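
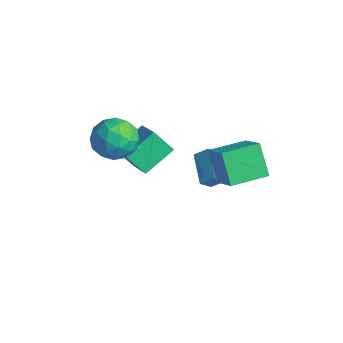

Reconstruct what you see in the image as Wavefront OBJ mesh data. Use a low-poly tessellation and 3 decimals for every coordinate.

v -2.095 2.861 -4.398
v -2.079 2.228 -3.845
v -3.633 3.453 -3.675
v -3.617 2.821 -3.122
v -1.623 3.379 -3.818
v -1.607 2.747 -3.265
v -3.161 3.972 -3.095
v -3.145 3.339 -2.542
v -1.994 -1.784 0.217
v -2.151 -0.198 1.097
v -3.82 -1.359 -0.876
v -3.977 0.227 0.004
v -1.263 -1.167 -0.764
v -1.42 0.419 0.116
v -3.089 -0.742 -1.857
v -3.246 0.844 -0.977
v -1.28 -1.455 1.871
v -0.672 -2.223 2.526
v -2.648 -2.757 1.614
v -2.04 -3.525 2.269
v -2.528 -2.579 2.772
v -1.683 -1.774 2.931
v -1.637 -3.206 1.209
v -0.792 -2.401 1.368
v -0.893 -3.305 2.116
v -1.443 -2.917 3.082
v -1.877 -2.063 1.058
v -2.427 -1.675 2.024
v -0.856 -1.725 2.221
v -2.464 -3.255 1.919
v -2.751 -2.699 2.215
v -2.393 -3.15 2.599
v -1.45 -1.461 2.459
v -1.093 -1.912 2.844
v -2.184 -2.122 2.989
v -2.227 -3.068 1.296
v -1.87 -3.519 1.681
v -0.927 -1.83 1.541
v -0.569 -2.281 1.925
v -1.136 -2.858 1.151
v -0.629 -2.812 2.365
v -1.432 -3.577 2.214
v -1.196 -3.39 1.591
v -0.699 -2.917 1.684
v -0.952 -2.584 2.933
v -1.756 -3.349 2.782
v -2.043 -2.793 3.078
v -1.546 -2.32 3.171
v -1.082 -3.22 2.692
v -1.564 -1.631 1.358
v -2.368 -2.396 1.207
v -1.774 -2.66 0.969
v -1.277 -2.187 1.062
v -1.888 -1.403 1.926
v -2.691 -2.168 1.775
v -2.621 -2.063 2.456
v -2.124 -1.59 2.549
v -2.238 -1.76 1.448
v -0.345 1.554 0.378
v 1.013 1.409 1.304
v -0.136 3.432 0.366
v 1.222 3.287 1.292
v 0.658 1.433 -1.112
v 2.016 1.288 -0.186
v 0.867 3.311 -1.124
v 2.225 3.166 -0.198
f 2 4 1
f 5 2 1
f 1 4 3
f 3 5 1
f 2 8 4
f 6 2 5
f 6 8 2
f 4 8 3
f 7 5 3
f 3 8 7
f 7 6 5
f 8 6 7
f 10 12 9
f 13 10 9
f 9 12 11
f 11 13 9
f 10 16 12
f 14 10 13
f 14 16 10
f 12 16 11
f 15 13 11
f 11 16 15
f 15 14 13
f 16 14 15
f 17 54 33
f 54 28 57
f 33 57 22
f 54 57 33
f 17 33 29
f 33 22 34
f 29 34 18
f 33 34 29
f 17 29 38
f 29 18 39
f 38 39 24
f 29 39 38
f 17 38 50
f 38 24 53
f 50 53 27
f 38 53 50
f 17 50 54
f 50 27 58
f 54 58 28
f 50 58 54
f 18 34 45
f 34 22 48
f 45 48 26
f 34 48 45
f 22 57 35
f 57 28 56
f 35 56 21
f 57 56 35
f 28 58 55
f 58 27 51
f 55 51 19
f 58 51 55
f 27 53 52
f 53 24 40
f 52 40 23
f 53 40 52
f 24 39 44
f 39 18 41
f 44 41 25
f 39 41 44
f 20 46 32
f 46 26 47
f 32 47 21
f 46 47 32
f 20 32 30
f 32 21 31
f 30 31 19
f 32 31 30
f 20 30 37
f 30 19 36
f 37 36 23
f 30 36 37
f 20 37 42
f 37 23 43
f 42 43 25
f 37 43 42
f 20 42 46
f 42 25 49
f 46 49 26
f 42 49 46
f 21 47 35
f 47 26 48
f 35 48 22
f 47 48 35
f 19 31 55
f 31 21 56
f 55 56 28
f 31 56 55
f 23 36 52
f 36 19 51
f 52 51 27
f 36 51 52
f 25 43 44
f 43 23 40
f 44 40 24
f 43 40 44
f 26 49 45
f 49 25 41
f 45 41 18
f 49 41 45
f 60 62 59
f 63 60 59
f 59 62 61
f 61 63 59
f 60 66 62
f 64 60 63
f 64 66 60
f 62 66 61
f 65 63 61
f 61 66 65
f 65 64 63
f 66 64 65



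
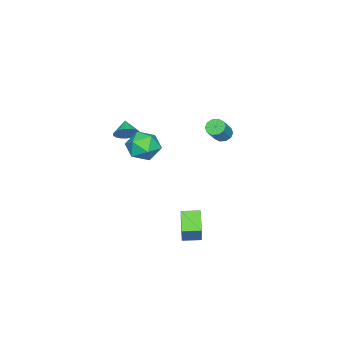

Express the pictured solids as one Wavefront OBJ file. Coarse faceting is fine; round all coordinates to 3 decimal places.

v 3.562 2.404 -4.537
v 2.52 1.816 -3.754
v 3.056 3.335 -4.511
v 2.014 2.747 -3.729
v 4.386 2.813 -3.131
v 3.344 2.225 -2.349
v 3.88 3.744 -3.106
v 2.838 3.156 -2.323
v 0.743 -0.258 0.469
v 1.311 -0.723 -0.341
v 0.729 -1.797 1.341
v 1.297 -2.262 0.531
v 1.772 -1.514 1.172
v 1.78 -0.563 0.633
v 0.26 -1.957 0.367
v 0.268 -1.006 -0.172
v 1.013 -1.773 -0.405
v 1.947 -1.499 0.093
v 0.093 -1.021 0.907
v 1.027 -0.747 1.405
v -4.477 0.956 -0.913
v -4.106 0.613 -1.255
v -3.153 0.581 -0.189
v -3.523 0.924 0.153
v -4.022 0.974 -1.319
v -3.069 0.943 -0.254
v -4.112 1.329 -1.228
v -3.158 1.298 -0.163
v -4.341 1.541 -1.017
v -3.387 1.51 0.048
v -4.622 1.53 -0.766
v -3.668 1.498 0.3
v -4.847 1.299 -0.571
v -3.894 1.267 0.495
v -4.931 0.937 -0.506
v -3.978 0.906 0.559
v -4.842 0.582 -0.597
v -3.888 0.551 0.468
v -4.613 0.37 -0.808
v -3.659 0.339 0.257
v -4.332 0.382 -1.06
v -3.378 0.35 0.006
v -0.025 -2.876 0.447
v 0.198 -2.494 1.065
v -0.735 -3.344 0.993
v -0.021 -2.302 0.944
v -0.241 -2.208 0.738
v -0.424 -2.231 0.481
v -0.538 -2.365 0.218
v -0.563 -2.587 -0.005
v -0.495 -2.86 -0.15
v -0.346 -3.135 -0.191
v -0.141 -3.366 -0.123
v 0.084 -3.512 0.045
v 0.29 -3.548 0.282
v 0.441 -3.468 0.547
v 0.512 -3.286 0.795
v 0.49 -3.033 0.983
v 0.379 -2.753 1.079
f 2 4 1
f 5 2 1
f 1 4 3
f 3 5 1
f 2 8 4
f 6 2 5
f 6 8 2
f 4 8 3
f 7 5 3
f 3 8 7
f 7 6 5
f 8 6 7
f 9 20 14
f 9 14 10
f 9 10 16
f 9 16 19
f 9 19 20
f 10 14 18
f 14 20 13
f 20 19 11
f 19 16 15
f 16 10 17
f 12 18 13
f 12 13 11
f 12 11 15
f 12 15 17
f 12 17 18
f 13 18 14
f 11 13 20
f 15 11 19
f 17 15 16
f 18 17 10
f 22 21 25
f 22 25 23
f 23 25 26
f 23 26 24
f 25 21 27
f 25 27 26
f 26 27 28
f 26 28 24
f 27 21 29
f 27 29 28
f 28 29 30
f 28 30 24
f 29 21 31
f 29 31 30
f 30 31 32
f 30 32 24
f 31 21 33
f 31 33 32
f 32 33 34
f 32 34 24
f 33 21 35
f 33 35 34
f 34 35 36
f 34 36 24
f 35 21 37
f 35 37 36
f 36 37 38
f 36 38 24
f 37 21 39
f 37 39 38
f 38 39 40
f 38 40 24
f 39 21 41
f 39 41 40
f 40 41 42
f 40 42 24
f 41 21 22
f 41 22 42
f 42 22 23
f 42 23 24
f 44 43 46
f 44 46 45
f 46 43 47
f 46 47 45
f 47 43 48
f 47 48 45
f 48 43 49
f 48 49 45
f 49 43 50
f 49 50 45
f 50 43 51
f 50 51 45
f 51 43 52
f 51 52 45
f 52 43 53
f 52 53 45
f 53 43 54
f 53 54 45
f 54 43 55
f 54 55 45
f 55 43 56
f 55 56 45
f 56 43 57
f 56 57 45
f 57 43 58
f 57 58 45
f 58 43 59
f 58 59 45
f 59 43 44
f 59 44 45



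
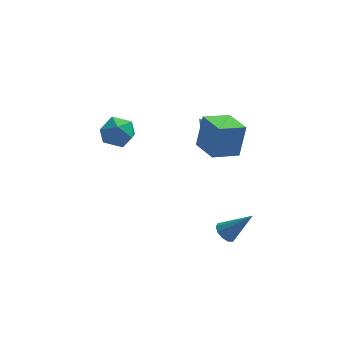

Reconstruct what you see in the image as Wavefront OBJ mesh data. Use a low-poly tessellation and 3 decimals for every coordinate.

v 2.35 -1.598 2.648
v 2.716 -1.175 4.662
v 1.494 0.009 2.466
v 1.86 0.432 4.479
v 3.84 -0.852 2.221
v 4.206 -0.429 4.234
v 2.984 0.755 2.038
v 3.35 1.178 4.052
v 3.147 -1.17 -4.178
v 3.566 -1.603 -4.607
v 4.633 -1.29 -2.602
v 3.685 -1.169 -4.686
v 3.598 -0.735 -4.571
v 3.338 -0.467 -4.306
v 3.006 -0.468 -3.992
v 2.727 -0.737 -3.749
v 2.608 -1.172 -3.67
v 2.695 -1.606 -3.785
v 2.955 -1.874 -4.05
v 3.287 -1.873 -4.364
v 2.463 2.598 1.501
v 3.089 2.726 2.031
v 1.717 3.202 2.239
v 3.113 2.987 1.841
v 3.038 3.189 1.6
v 2.875 3.302 1.343
v 2.649 3.307 1.111
v 2.396 3.204 0.938
v 2.152 3.009 0.851
v 1.956 2.752 0.863
v 1.837 2.471 0.972
v 1.813 2.21 1.162
v 1.889 2.007 1.403
v 2.051 1.895 1.66
v 2.277 1.89 1.892
v 2.531 1.993 2.065
v 2.774 2.188 2.152
v 2.97 2.445 2.14
v -2.601 2.879 2.268
v -1.906 2.138 1.717
v -3.834 1.502 2.563
v -3.139 0.761 2.012
v -2.828 1.189 3.04
v -2.066 2.04 2.858
v -3.674 1.6 1.422
v -2.912 2.451 1.24
v -2.568 1.347 1.194
v -2.046 1.093 2.194
v -3.694 2.547 2.086
v -3.172 2.293 3.086
f 2 4 1
f 5 2 1
f 1 4 3
f 3 5 1
f 2 8 4
f 6 2 5
f 6 8 2
f 4 8 3
f 7 5 3
f 3 8 7
f 7 6 5
f 8 6 7
f 10 9 12
f 10 12 11
f 12 9 13
f 12 13 11
f 13 9 14
f 13 14 11
f 14 9 15
f 14 15 11
f 15 9 16
f 15 16 11
f 16 9 17
f 16 17 11
f 17 9 18
f 17 18 11
f 18 9 19
f 18 19 11
f 19 9 20
f 19 20 11
f 20 9 10
f 20 10 11
f 22 21 24
f 22 24 23
f 24 21 25
f 24 25 23
f 25 21 26
f 25 26 23
f 26 21 27
f 26 27 23
f 27 21 28
f 27 28 23
f 28 21 29
f 28 29 23
f 29 21 30
f 29 30 23
f 30 21 31
f 30 31 23
f 31 21 32
f 31 32 23
f 32 21 33
f 32 33 23
f 33 21 34
f 33 34 23
f 34 21 35
f 34 35 23
f 35 21 36
f 35 36 23
f 36 21 37
f 36 37 23
f 37 21 38
f 37 38 23
f 38 21 22
f 38 22 23
f 39 50 44
f 39 44 40
f 39 40 46
f 39 46 49
f 39 49 50
f 40 44 48
f 44 50 43
f 50 49 41
f 49 46 45
f 46 40 47
f 42 48 43
f 42 43 41
f 42 41 45
f 42 45 47
f 42 47 48
f 43 48 44
f 41 43 50
f 45 41 49
f 47 45 46
f 48 47 40



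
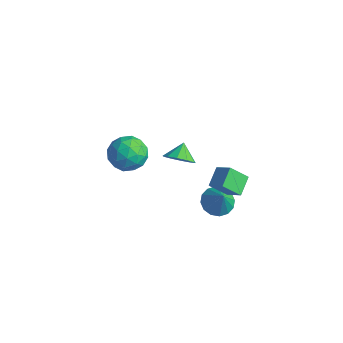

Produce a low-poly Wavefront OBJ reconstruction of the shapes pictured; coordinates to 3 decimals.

v -2.854 -2.109 -2.985
v -2.09 -3.029 -3.058
v -3.91 -2.871 -4.422
v -3.146 -3.791 -4.495
v -3.855 -3.676 -3.536
v -3.203 -3.205 -2.648
v -2.797 -2.695 -4.832
v -2.145 -2.224 -3.944
v -2.055 -3.392 -4.2
v -2.709 -3.998 -3.398
v -3.291 -1.902 -4.082
v -3.945 -2.508 -3.28
v -2.38 -2.502 -2.895
v -3.62 -3.398 -4.585
v -4.037 -3.33 -4.021
v -3.588 -3.871 -4.064
v -3.034 -2.605 -2.654
v -2.584 -3.146 -2.697
v -3.622 -3.527 -2.978
v -3.416 -2.754 -4.783
v -2.966 -3.295 -4.826
v -2.412 -2.029 -3.416
v -1.963 -2.57 -3.459
v -2.378 -2.373 -4.502
v -1.91 -3.256 -3.609
v -2.53 -3.704 -4.454
v -2.325 -3.06 -4.652
v -1.942 -2.783 -4.13
v -2.294 -3.613 -3.138
v -2.914 -4.06 -3.983
v -3.331 -3.993 -3.419
v -2.948 -3.716 -2.897
v -2.273 -3.826 -3.809
v -3.086 -1.84 -3.497
v -3.706 -2.287 -4.342
v -3.052 -2.184 -4.583
v -2.669 -1.907 -4.061
v -3.47 -2.196 -3.026
v -4.09 -2.644 -3.871
v -4.058 -3.117 -3.35
v -3.675 -2.84 -2.828
v -3.727 -2.074 -3.671
v 2.871 -1.821 -4.229
v 3.685 -1.846 -4.678
v 3.589 -2.119 -2.911
v 3.631 -1.387 -4.545
v 3.373 -1.044 -4.327
v 2.98 -0.909 -4.082
v 2.559 -1.019 -3.877
v 2.221 -1.343 -3.767
v 2.057 -1.796 -3.78
v 2.112 -2.255 -3.913
v 2.37 -2.598 -4.131
v 2.762 -2.733 -4.376
v 3.183 -2.623 -4.58
v 3.521 -2.299 -4.691
v -0.017 -1.912 -2.669
v 0.703 -2 -2.104
v -0.443 -1.168 -2.011
v 0.826 -1.594 -2.482
v 0.627 -1.309 -2.933
v 0.181 -1.255 -3.282
v -0.34 -1.451 -3.397
v -0.737 -1.823 -3.235
v -0.86 -2.229 -2.856
v -0.661 -2.514 -2.406
v -0.216 -2.568 -2.056
v 0.305 -2.372 -1.941
v 4.213 -2.825 -0.919
v 3.765 -1.841 -0.398
v 3.279 -2.896 -1.586
v 2.831 -1.913 -1.065
v 4.809 -2.067 -1.835
v 4.361 -1.084 -1.314
v 3.875 -2.139 -2.502
v 3.427 -1.155 -1.981
f 1 38 17
f 38 12 41
f 17 41 6
f 38 41 17
f 1 17 13
f 17 6 18
f 13 18 2
f 17 18 13
f 1 13 22
f 13 2 23
f 22 23 8
f 13 23 22
f 1 22 34
f 22 8 37
f 34 37 11
f 22 37 34
f 1 34 38
f 34 11 42
f 38 42 12
f 34 42 38
f 2 18 29
f 18 6 32
f 29 32 10
f 18 32 29
f 6 41 19
f 41 12 40
f 19 40 5
f 41 40 19
f 12 42 39
f 42 11 35
f 39 35 3
f 42 35 39
f 11 37 36
f 37 8 24
f 36 24 7
f 37 24 36
f 8 23 28
f 23 2 25
f 28 25 9
f 23 25 28
f 4 30 16
f 30 10 31
f 16 31 5
f 30 31 16
f 4 16 14
f 16 5 15
f 14 15 3
f 16 15 14
f 4 14 21
f 14 3 20
f 21 20 7
f 14 20 21
f 4 21 26
f 21 7 27
f 26 27 9
f 21 27 26
f 4 26 30
f 26 9 33
f 30 33 10
f 26 33 30
f 5 31 19
f 31 10 32
f 19 32 6
f 31 32 19
f 3 15 39
f 15 5 40
f 39 40 12
f 15 40 39
f 7 20 36
f 20 3 35
f 36 35 11
f 20 35 36
f 9 27 28
f 27 7 24
f 28 24 8
f 27 24 28
f 10 33 29
f 33 9 25
f 29 25 2
f 33 25 29
f 44 43 46
f 44 46 45
f 46 43 47
f 46 47 45
f 47 43 48
f 47 48 45
f 48 43 49
f 48 49 45
f 49 43 50
f 49 50 45
f 50 43 51
f 50 51 45
f 51 43 52
f 51 52 45
f 52 43 53
f 52 53 45
f 53 43 54
f 53 54 45
f 54 43 55
f 54 55 45
f 55 43 56
f 55 56 45
f 56 43 44
f 56 44 45
f 58 57 60
f 58 60 59
f 60 57 61
f 60 61 59
f 61 57 62
f 61 62 59
f 62 57 63
f 62 63 59
f 63 57 64
f 63 64 59
f 64 57 65
f 64 65 59
f 65 57 66
f 65 66 59
f 66 57 67
f 66 67 59
f 67 57 68
f 67 68 59
f 68 57 58
f 68 58 59
f 70 72 69
f 73 70 69
f 69 72 71
f 71 73 69
f 70 76 72
f 74 70 73
f 74 76 70
f 72 76 71
f 75 73 71
f 71 76 75
f 75 74 73
f 76 74 75



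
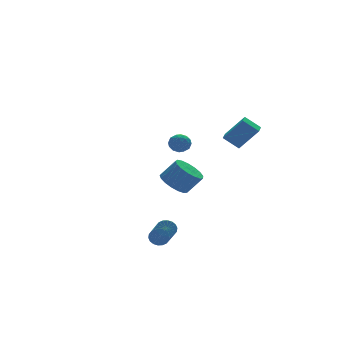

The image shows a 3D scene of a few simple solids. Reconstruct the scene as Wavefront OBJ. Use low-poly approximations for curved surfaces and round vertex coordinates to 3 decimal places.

v -2.896 -2.861 -4.461
v -2.42 -3.151 -4.683
v -2.748 -4.73 -3.321
v -3.224 -4.439 -3.099
v -2.314 -3.004 -4.487
v -2.642 -4.583 -3.125
v -2.323 -2.829 -4.286
v -2.651 -4.407 -2.924
v -2.446 -2.66 -4.119
v -2.774 -4.238 -2.758
v -2.657 -2.531 -4.02
v -2.985 -4.109 -2.659
v -2.916 -2.467 -4.009
v -3.244 -4.045 -2.647
v -3.171 -2.481 -4.087
v -3.499 -4.059 -2.725
v -3.372 -2.57 -4.239
v -3.7 -4.149 -2.877
v -3.478 -2.717 -4.435
v -3.806 -4.296 -3.073
v -3.469 -2.893 -4.636
v -3.797 -4.471 -3.274
v -3.346 -3.062 -4.802
v -3.674 -4.64 -3.441
v -3.135 -3.191 -4.901
v -3.463 -4.769 -3.54
v -2.876 -3.255 -4.913
v -3.204 -4.833 -3.551
v -2.621 -3.241 -4.835
v -2.949 -4.819 -3.473
v 2.096 4.266 0.323
v 2.568 3.894 -0.103
v 1.232 4.086 -0.477
v 1.704 3.714 -0.903
v 1.483 3.429 -0.261
v 2.017 3.539 0.233
v 1.783 4.441 -0.813
v 2.317 4.551 -0.319
v 2.374 4.002 -0.805
v 2.189 3.376 -0.464
v 1.611 4.604 -0.116
v 1.426 3.978 0.225
v 2.408 4.096 0.18
v 1.392 3.884 -0.76
v 1.262 3.717 -0.383
v 1.539 3.498 -0.633
v 2.084 3.887 0.377
v 2.361 3.669 0.127
v 1.724 3.395 0.034
v 1.439 4.311 -0.707
v 1.716 4.093 -0.957
v 2.261 4.482 0.053
v 2.538 4.263 -0.197
v 2.076 4.585 -0.614
v 2.571 3.94 -0.483
v 2.063 3.835 -0.953
v 2.11 4.262 -0.9
v 2.424 4.327 -0.61
v 2.462 3.573 -0.283
v 1.954 3.467 -0.752
v 1.824 3.299 -0.375
v 2.138 3.365 -0.085
v 2.348 3.636 -0.695
v 1.846 4.513 0.172
v 1.338 4.407 -0.297
v 1.662 4.615 -0.495
v 1.976 4.681 -0.205
v 1.737 4.145 0.373
v 1.229 4.04 -0.097
v 1.376 3.653 0.03
v 1.69 3.718 0.32
v 1.452 4.344 0.115
v -1.58 -2.057 -0.851
v -0.893 -1.386 -1.09
v -0.113 -1.791 0.012
v -0.8 -2.463 0.251
v -1.184 -1.152 -0.798
v -0.404 -1.557 0.304
v -1.565 -1.125 -0.519
v -0.785 -1.53 0.584
v -1.95 -1.312 -0.315
v -1.17 -1.717 0.787
v -2.25 -1.669 -0.234
v -1.47 -2.075 0.868
v -2.397 -2.116 -0.295
v -1.617 -2.521 0.808
v -2.356 -2.549 -0.483
v -1.576 -2.955 0.62
v -2.138 -2.869 -0.755
v -1.358 -3.275 0.347
v -1.792 -3.004 -1.05
v -1.012 -3.409 0.053
v -1.397 -2.921 -1.298
v -0.617 -3.327 -0.196
v -1.044 -2.641 -1.445
v -0.264 -3.046 -0.343
v -0.814 -2.227 -1.455
v -0.034 -2.632 -0.353
v -0.76 -1.774 -1.327
v 0.02 -2.179 -0.225
v 2.42 -4.512 3.282
v 1.703 -3.965 4.012
v 1.512 -3.909 1.938
v 0.795 -3.362 2.668
v 2.965 -3.758 3.252
v 2.248 -3.211 3.982
v 2.057 -3.155 1.908
v 1.34 -2.608 2.638
f 2 1 5
f 2 5 3
f 3 5 6
f 3 6 4
f 5 1 7
f 5 7 6
f 6 7 8
f 6 8 4
f 7 1 9
f 7 9 8
f 8 9 10
f 8 10 4
f 9 1 11
f 9 11 10
f 10 11 12
f 10 12 4
f 11 1 13
f 11 13 12
f 12 13 14
f 12 14 4
f 13 1 15
f 13 15 14
f 14 15 16
f 14 16 4
f 15 1 17
f 15 17 16
f 16 17 18
f 16 18 4
f 17 1 19
f 17 19 18
f 18 19 20
f 18 20 4
f 19 1 21
f 19 21 20
f 20 21 22
f 20 22 4
f 21 1 23
f 21 23 22
f 22 23 24
f 22 24 4
f 23 1 25
f 23 25 24
f 24 25 26
f 24 26 4
f 25 1 27
f 25 27 26
f 26 27 28
f 26 28 4
f 27 1 29
f 27 29 28
f 28 29 30
f 28 30 4
f 29 1 2
f 29 2 30
f 30 2 3
f 30 3 4
f 31 68 47
f 68 42 71
f 47 71 36
f 68 71 47
f 31 47 43
f 47 36 48
f 43 48 32
f 47 48 43
f 31 43 52
f 43 32 53
f 52 53 38
f 43 53 52
f 31 52 64
f 52 38 67
f 64 67 41
f 52 67 64
f 31 64 68
f 64 41 72
f 68 72 42
f 64 72 68
f 32 48 59
f 48 36 62
f 59 62 40
f 48 62 59
f 36 71 49
f 71 42 70
f 49 70 35
f 71 70 49
f 42 72 69
f 72 41 65
f 69 65 33
f 72 65 69
f 41 67 66
f 67 38 54
f 66 54 37
f 67 54 66
f 38 53 58
f 53 32 55
f 58 55 39
f 53 55 58
f 34 60 46
f 60 40 61
f 46 61 35
f 60 61 46
f 34 46 44
f 46 35 45
f 44 45 33
f 46 45 44
f 34 44 51
f 44 33 50
f 51 50 37
f 44 50 51
f 34 51 56
f 51 37 57
f 56 57 39
f 51 57 56
f 34 56 60
f 56 39 63
f 60 63 40
f 56 63 60
f 35 61 49
f 61 40 62
f 49 62 36
f 61 62 49
f 33 45 69
f 45 35 70
f 69 70 42
f 45 70 69
f 37 50 66
f 50 33 65
f 66 65 41
f 50 65 66
f 39 57 58
f 57 37 54
f 58 54 38
f 57 54 58
f 40 63 59
f 63 39 55
f 59 55 32
f 63 55 59
f 74 73 77
f 74 77 75
f 75 77 78
f 75 78 76
f 77 73 79
f 77 79 78
f 78 79 80
f 78 80 76
f 79 73 81
f 79 81 80
f 80 81 82
f 80 82 76
f 81 73 83
f 81 83 82
f 82 83 84
f 82 84 76
f 83 73 85
f 83 85 84
f 84 85 86
f 84 86 76
f 85 73 87
f 85 87 86
f 86 87 88
f 86 88 76
f 87 73 89
f 87 89 88
f 88 89 90
f 88 90 76
f 89 73 91
f 89 91 90
f 90 91 92
f 90 92 76
f 91 73 93
f 91 93 92
f 92 93 94
f 92 94 76
f 93 73 95
f 93 95 94
f 94 95 96
f 94 96 76
f 95 73 97
f 95 97 96
f 96 97 98
f 96 98 76
f 97 73 99
f 97 99 98
f 98 99 100
f 98 100 76
f 99 73 74
f 99 74 100
f 100 74 75
f 100 75 76
f 102 104 101
f 105 102 101
f 101 104 103
f 103 105 101
f 102 108 104
f 106 102 105
f 106 108 102
f 104 108 103
f 107 105 103
f 103 108 107
f 107 106 105
f 108 106 107



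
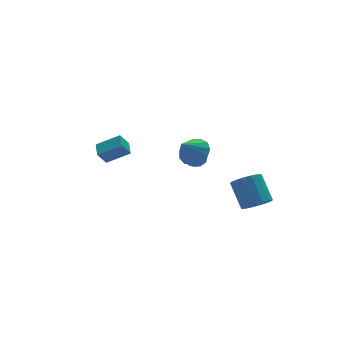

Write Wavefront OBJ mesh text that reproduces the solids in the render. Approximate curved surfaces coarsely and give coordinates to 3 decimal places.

v -5.025 -1.506 0.91
v -3.753 -2.138 1.731
v -4.72 -0.566 1.163
v -3.449 -1.198 1.984
v -4.451 -1.462 0.056
v -3.18 -2.094 0.877
v -4.147 -0.522 0.309
v -2.875 -1.154 1.13
v 3.924 -4.471 -4.137
v 4.437 -3.853 -4.733
v 4.389 -2.431 -3.299
v 3.876 -3.049 -2.703
v 3.939 -3.761 -4.841
v 3.891 -2.339 -3.407
v 3.438 -3.859 -4.76
v 3.389 -2.437 -3.326
v 3.066 -4.121 -4.513
v 3.018 -2.699 -3.079
v 2.925 -4.477 -4.165
v 2.876 -3.055 -2.731
v 3.051 -4.831 -3.809
v 3.003 -3.409 -2.375
v 3.411 -5.089 -3.541
v 3.363 -3.667 -2.107
v 3.909 -5.181 -3.433
v 3.861 -3.759 -1.999
v 4.411 -5.083 -3.514
v 4.362 -3.661 -2.08
v 4.782 -4.821 -3.761
v 4.734 -3.399 -2.327
v 4.924 -4.465 -4.109
v 4.875 -3.043 -2.675
v 4.797 -4.111 -4.465
v 4.749 -2.689 -3.031
v 1.827 -0.204 -1.425
v 2.475 0.265 -0.714
v 0.793 -0.576 -0.235
v 2.098 0.693 -0.909
v 1.635 0.837 -1.267
v 1.232 0.649 -1.676
v 1.019 0.191 -2.004
v 1.063 -0.393 -2.149
v 1.349 -0.916 -2.064
v 1.787 -1.214 -1.776
v 2.238 -1.191 -1.376
v 2.559 -0.855 -0.992
v 2.647 -0.312 -0.746
v 2.078 1.749 -3.05
v 2.782 1.929 -2.772
v 2.438 0.551 -3.188
v 3.142 0.731 -2.91
v 2.524 0.743 -2.439
v 2.301 1.483 -2.353
v 2.919 0.997 -3.607
v 2.696 1.737 -3.521
v 3.302 1.464 -3.116
v 3.057 1.307 -2.394
v 2.163 1.173 -3.566
v 1.918 1.016 -2.844
v 2.398 1.944 -2.899
v 2.822 0.536 -3.061
v 2.458 0.543 -2.784
v 2.872 0.648 -2.621
v 2.115 1.682 -2.653
v 2.529 1.788 -2.489
v 2.377 1.091 -2.294
v 2.691 0.692 -3.471
v 3.105 0.798 -3.307
v 2.348 1.832 -3.339
v 2.762 1.937 -3.176
v 2.843 1.389 -3.666
v 3.118 1.777 -2.938
v 3.33 1.072 -3.019
v 3.199 1.229 -3.428
v 3.068 1.664 -3.378
v 2.974 1.684 -2.513
v 3.186 0.98 -2.595
v 2.822 0.987 -2.318
v 2.691 1.422 -2.267
v 3.28 1.411 -2.716
v 2.034 1.5 -3.365
v 2.246 0.796 -3.447
v 2.529 1.058 -3.693
v 2.398 1.493 -3.642
v 1.89 1.408 -2.941
v 2.102 0.703 -3.022
v 2.152 0.816 -2.582
v 2.021 1.251 -2.532
v 1.94 1.069 -3.244
f 2 4 1
f 5 2 1
f 1 4 3
f 3 5 1
f 2 8 4
f 6 2 5
f 6 8 2
f 4 8 3
f 7 5 3
f 3 8 7
f 7 6 5
f 8 6 7
f 10 9 13
f 10 13 11
f 11 13 14
f 11 14 12
f 13 9 15
f 13 15 14
f 14 15 16
f 14 16 12
f 15 9 17
f 15 17 16
f 16 17 18
f 16 18 12
f 17 9 19
f 17 19 18
f 18 19 20
f 18 20 12
f 19 9 21
f 19 21 20
f 20 21 22
f 20 22 12
f 21 9 23
f 21 23 22
f 22 23 24
f 22 24 12
f 23 9 25
f 23 25 24
f 24 25 26
f 24 26 12
f 25 9 27
f 25 27 26
f 26 27 28
f 26 28 12
f 27 9 29
f 27 29 28
f 28 29 30
f 28 30 12
f 29 9 31
f 29 31 30
f 30 31 32
f 30 32 12
f 31 9 33
f 31 33 32
f 32 33 34
f 32 34 12
f 33 9 10
f 33 10 34
f 34 10 11
f 34 11 12
f 36 35 38
f 36 38 37
f 38 35 39
f 38 39 37
f 39 35 40
f 39 40 37
f 40 35 41
f 40 41 37
f 41 35 42
f 41 42 37
f 42 35 43
f 42 43 37
f 43 35 44
f 43 44 37
f 44 35 45
f 44 45 37
f 45 35 46
f 45 46 37
f 46 35 47
f 46 47 37
f 47 35 36
f 47 36 37
f 48 85 64
f 85 59 88
f 64 88 53
f 85 88 64
f 48 64 60
f 64 53 65
f 60 65 49
f 64 65 60
f 48 60 69
f 60 49 70
f 69 70 55
f 60 70 69
f 48 69 81
f 69 55 84
f 81 84 58
f 69 84 81
f 48 81 85
f 81 58 89
f 85 89 59
f 81 89 85
f 49 65 76
f 65 53 79
f 76 79 57
f 65 79 76
f 53 88 66
f 88 59 87
f 66 87 52
f 88 87 66
f 59 89 86
f 89 58 82
f 86 82 50
f 89 82 86
f 58 84 83
f 84 55 71
f 83 71 54
f 84 71 83
f 55 70 75
f 70 49 72
f 75 72 56
f 70 72 75
f 51 77 63
f 77 57 78
f 63 78 52
f 77 78 63
f 51 63 61
f 63 52 62
f 61 62 50
f 63 62 61
f 51 61 68
f 61 50 67
f 68 67 54
f 61 67 68
f 51 68 73
f 68 54 74
f 73 74 56
f 68 74 73
f 51 73 77
f 73 56 80
f 77 80 57
f 73 80 77
f 52 78 66
f 78 57 79
f 66 79 53
f 78 79 66
f 50 62 86
f 62 52 87
f 86 87 59
f 62 87 86
f 54 67 83
f 67 50 82
f 83 82 58
f 67 82 83
f 56 74 75
f 74 54 71
f 75 71 55
f 74 71 75
f 57 80 76
f 80 56 72
f 76 72 49
f 80 72 76



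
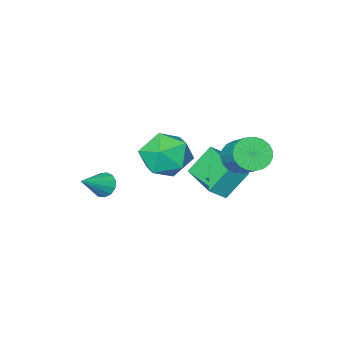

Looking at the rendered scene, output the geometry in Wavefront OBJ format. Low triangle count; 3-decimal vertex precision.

v 0.395 2.431 4.419
v 0.967 2.95 3.435
v 0.873 0.59 3.725
v 1.445 1.109 2.741
v 1.936 1.23 3.886
v 1.64 2.368 4.315
v 0.2 1.172 2.845
v -0.096 2.31 3.274
v 0.847 2.172 2.462
v 1.919 2.208 3.105
v -0.079 1.332 4.055
v 0.993 1.368 4.698
v -1.917 0.641 0.461
v -2.942 0.857 1.709
v -1.537 2.625 0.43
v -2.563 2.841 1.678
v -1.117 0.499 1.142
v -2.143 0.715 2.39
v -0.738 2.483 1.111
v -1.763 2.699 2.359
v -2.273 2.597 2.687
v -1.424 2.482 2.533
v -1.078 3.749 3.499
v -1.927 3.863 3.653
v -1.519 2.71 2.268
v -1.173 3.977 3.234
v -1.744 2.918 2.076
v -1.398 4.185 3.041
v -2.06 3.07 1.989
v -1.714 4.337 2.955
v -2.413 3.141 2.023
v -2.067 4.408 2.989
v -2.742 3.117 2.172
v -2.396 4.384 3.138
v -2.99 3.004 2.41
v -2.644 4.271 3.375
v -3.114 2.82 2.696
v -2.768 4.087 3.661
v -3.092 2.597 2.98
v -2.746 3.864 3.946
v -2.929 2.374 3.214
v -2.583 3.641 4.179
v -2.652 2.19 3.356
v -2.306 3.457 4.322
v -2.31 2.076 3.383
v -1.964 3.343 4.349
v -1.961 2.052 3.29
v -1.615 3.319 4.255
v -1.667 2.122 3.092
v -1.321 3.389 4.058
v -1.477 2.274 2.825
v -1.131 3.541 3.79
v 2.514 -0.457 1.179
v 2.748 -0.056 0.724
v 3.786 -0.243 2.021
v 2.558 0.152 0.958
v 2.354 0.168 1.262
v 2.201 -0.016 1.54
v 2.148 -0.339 1.703
v 2.21 -0.7 1.7
v 2.369 -0.984 1.532
v 2.574 -1.1 1.252
v 2.76 -1.013 0.949
v 2.868 -0.749 0.719
v 2.863 -0.392 0.635
f 1 12 6
f 1 6 2
f 1 2 8
f 1 8 11
f 1 11 12
f 2 6 10
f 6 12 5
f 12 11 3
f 11 8 7
f 8 2 9
f 4 10 5
f 4 5 3
f 4 3 7
f 4 7 9
f 4 9 10
f 5 10 6
f 3 5 12
f 7 3 11
f 9 7 8
f 10 9 2
f 14 16 13
f 17 14 13
f 13 16 15
f 15 17 13
f 14 20 16
f 18 14 17
f 18 20 14
f 16 20 15
f 19 17 15
f 15 20 19
f 19 18 17
f 20 18 19
f 22 21 25
f 22 25 23
f 23 25 26
f 23 26 24
f 25 21 27
f 25 27 26
f 26 27 28
f 26 28 24
f 27 21 29
f 27 29 28
f 28 29 30
f 28 30 24
f 29 21 31
f 29 31 30
f 30 31 32
f 30 32 24
f 31 21 33
f 31 33 32
f 32 33 34
f 32 34 24
f 33 21 35
f 33 35 34
f 34 35 36
f 34 36 24
f 35 21 37
f 35 37 36
f 36 37 38
f 36 38 24
f 37 21 39
f 37 39 38
f 38 39 40
f 38 40 24
f 39 21 41
f 39 41 40
f 40 41 42
f 40 42 24
f 41 21 43
f 41 43 42
f 42 43 44
f 42 44 24
f 43 21 45
f 43 45 44
f 44 45 46
f 44 46 24
f 45 21 47
f 45 47 46
f 46 47 48
f 46 48 24
f 47 21 49
f 47 49 48
f 48 49 50
f 48 50 24
f 49 21 51
f 49 51 50
f 50 51 52
f 50 52 24
f 51 21 22
f 51 22 52
f 52 22 23
f 52 23 24
f 54 53 56
f 54 56 55
f 56 53 57
f 56 57 55
f 57 53 58
f 57 58 55
f 58 53 59
f 58 59 55
f 59 53 60
f 59 60 55
f 60 53 61
f 60 61 55
f 61 53 62
f 61 62 55
f 62 53 63
f 62 63 55
f 63 53 64
f 63 64 55
f 64 53 65
f 64 65 55
f 65 53 54
f 65 54 55



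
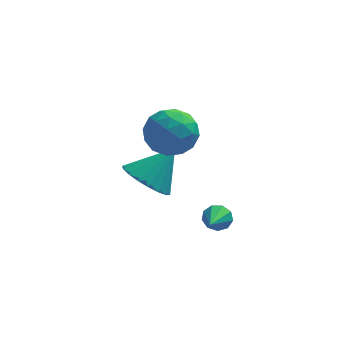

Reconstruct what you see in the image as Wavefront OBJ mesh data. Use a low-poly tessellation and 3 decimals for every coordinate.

v -0.314 0.902 1.723
v 0.128 0.399 2.519
v -1.148 -0.499 1.301
v -0.706 -1.002 2.097
v -1.406 -0.254 2.279
v -0.89 0.612 2.54
v -0.13 -0.712 1.28
v 0.386 0.154 1.541
v 0.242 -0.599 2.245
v -0.546 -0.316 2.863
v -0.474 0.216 0.957
v -1.262 0.499 1.575
v -0.02 0.773 2.158
v -1 -0.873 1.662
v -1.412 -0.433 1.769
v -1.152 -0.729 2.237
v -0.618 0.899 2.17
v -0.358 0.603 2.639
v -1.26 0.22 2.497
v -0.662 -0.703 1.181
v -0.402 -0.999 1.65
v 0.132 0.629 1.583
v 0.392 0.333 2.051
v 0.24 -0.32 1.323
v 0.307 -0.109 2.465
v -0.183 -0.933 2.217
v 0.156 -0.762 1.737
v 0.459 -0.253 1.89
v -0.156 0.057 2.828
v -0.647 -0.766 2.58
v -1.058 -0.326 2.687
v -0.755 0.183 2.841
v -0.089 -0.529 2.667
v -0.373 0.666 1.24
v -0.864 -0.157 0.992
v -0.265 -0.283 0.979
v 0.038 0.226 1.133
v -0.837 0.833 1.603
v -1.327 0.009 1.355
v -1.479 0.153 1.93
v -1.176 0.662 2.083
v -0.931 0.429 1.153
v -1.42 1.975 -2.22
v -0.8 2.454 -2.948
v -0.38 2.605 -0.92
v -1.125 2.788 -2.85
v -1.508 2.961 -2.627
v -1.874 2.939 -2.323
v -2.15 2.726 -1.999
v -2.282 2.364 -1.718
v -2.243 1.925 -1.537
v -2.041 1.497 -1.491
v -1.716 1.163 -1.59
v -1.332 0.99 -1.813
v -0.966 1.012 -2.117
v -0.69 1.225 -2.441
v -0.559 1.586 -2.721
v -0.598 2.025 -2.902
v 1.068 -1.537 -1.443
v 1.53 -1.494 -1.148
v 0.792 -2.723 -0.837
v 1.245 -1.333 -0.963
v 0.877 -1.268 -1.003
v 0.598 -1.328 -1.248
v 0.539 -1.486 -1.584
v 0.728 -1.668 -1.854
v 1.076 -1.788 -1.932
v 1.42 -1.791 -1.78
v 1.6 -1.675 -1.471
f 1 38 17
f 38 12 41
f 17 41 6
f 38 41 17
f 1 17 13
f 17 6 18
f 13 18 2
f 17 18 13
f 1 13 22
f 13 2 23
f 22 23 8
f 13 23 22
f 1 22 34
f 22 8 37
f 34 37 11
f 22 37 34
f 1 34 38
f 34 11 42
f 38 42 12
f 34 42 38
f 2 18 29
f 18 6 32
f 29 32 10
f 18 32 29
f 6 41 19
f 41 12 40
f 19 40 5
f 41 40 19
f 12 42 39
f 42 11 35
f 39 35 3
f 42 35 39
f 11 37 36
f 37 8 24
f 36 24 7
f 37 24 36
f 8 23 28
f 23 2 25
f 28 25 9
f 23 25 28
f 4 30 16
f 30 10 31
f 16 31 5
f 30 31 16
f 4 16 14
f 16 5 15
f 14 15 3
f 16 15 14
f 4 14 21
f 14 3 20
f 21 20 7
f 14 20 21
f 4 21 26
f 21 7 27
f 26 27 9
f 21 27 26
f 4 26 30
f 26 9 33
f 30 33 10
f 26 33 30
f 5 31 19
f 31 10 32
f 19 32 6
f 31 32 19
f 3 15 39
f 15 5 40
f 39 40 12
f 15 40 39
f 7 20 36
f 20 3 35
f 36 35 11
f 20 35 36
f 9 27 28
f 27 7 24
f 28 24 8
f 27 24 28
f 10 33 29
f 33 9 25
f 29 25 2
f 33 25 29
f 44 43 46
f 44 46 45
f 46 43 47
f 46 47 45
f 47 43 48
f 47 48 45
f 48 43 49
f 48 49 45
f 49 43 50
f 49 50 45
f 50 43 51
f 50 51 45
f 51 43 52
f 51 52 45
f 52 43 53
f 52 53 45
f 53 43 54
f 53 54 45
f 54 43 55
f 54 55 45
f 55 43 56
f 55 56 45
f 56 43 57
f 56 57 45
f 57 43 58
f 57 58 45
f 58 43 44
f 58 44 45
f 60 59 62
f 60 62 61
f 62 59 63
f 62 63 61
f 63 59 64
f 63 64 61
f 64 59 65
f 64 65 61
f 65 59 66
f 65 66 61
f 66 59 67
f 66 67 61
f 67 59 68
f 67 68 61
f 68 59 69
f 68 69 61
f 69 59 60
f 69 60 61



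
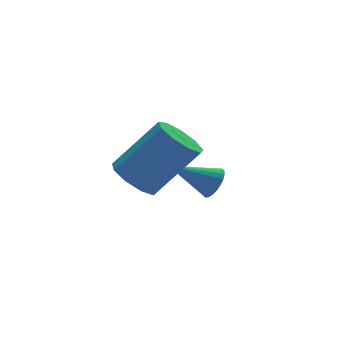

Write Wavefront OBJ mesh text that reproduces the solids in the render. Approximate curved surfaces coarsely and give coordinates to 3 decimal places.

v -4.173 0.13 2.726
v -3.571 0.424 2.289
v -2.325 0.084 3.777
v -2.927 -0.21 4.214
v -3.806 0.825 2.577
v -2.56 0.485 4.065
v -4.213 0.901 2.935
v -2.967 0.561 4.423
v -4.601 0.616 3.195
v -3.355 0.276 4.683
v -4.789 0.104 3.236
v -3.543 -0.236 4.724
v -4.689 -0.396 3.038
v -3.443 -0.736 4.526
v -4.347 -0.65 2.694
v -3.101 -0.99 4.182
v -3.924 -0.539 2.365
v -2.678 -0.879 3.853
v -3.617 -0.115 2.205
v -2.372 -0.455 3.693
v -0.501 2.389 0.537
v -0.153 2.716 0.883
v -1.759 2.871 1.343
v -0.204 2.866 0.715
v -0.299 2.943 0.52
v -0.425 2.935 0.328
v -0.563 2.844 0.167
v -0.691 2.684 0.063
v -0.791 2.479 0.031
v -0.846 2.26 0.076
v -0.849 2.061 0.191
v -0.799 1.911 0.359
v -0.703 1.835 0.553
v -0.577 1.842 0.746
v -0.439 1.933 0.906
v -0.311 2.093 1.011
v -0.212 2.298 1.043
v -0.156 2.517 0.998
f 2 1 5
f 2 5 3
f 3 5 6
f 3 6 4
f 5 1 7
f 5 7 6
f 6 7 8
f 6 8 4
f 7 1 9
f 7 9 8
f 8 9 10
f 8 10 4
f 9 1 11
f 9 11 10
f 10 11 12
f 10 12 4
f 11 1 13
f 11 13 12
f 12 13 14
f 12 14 4
f 13 1 15
f 13 15 14
f 14 15 16
f 14 16 4
f 15 1 17
f 15 17 16
f 16 17 18
f 16 18 4
f 17 1 19
f 17 19 18
f 18 19 20
f 18 20 4
f 19 1 2
f 19 2 20
f 20 2 3
f 20 3 4
f 22 21 24
f 22 24 23
f 24 21 25
f 24 25 23
f 25 21 26
f 25 26 23
f 26 21 27
f 26 27 23
f 27 21 28
f 27 28 23
f 28 21 29
f 28 29 23
f 29 21 30
f 29 30 23
f 30 21 31
f 30 31 23
f 31 21 32
f 31 32 23
f 32 21 33
f 32 33 23
f 33 21 34
f 33 34 23
f 34 21 35
f 34 35 23
f 35 21 36
f 35 36 23
f 36 21 37
f 36 37 23
f 37 21 38
f 37 38 23
f 38 21 22
f 38 22 23



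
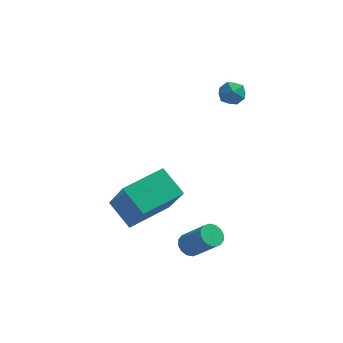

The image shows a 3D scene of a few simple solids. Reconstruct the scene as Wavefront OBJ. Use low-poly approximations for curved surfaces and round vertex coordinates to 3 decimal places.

v 2.012 3.01 3.237
v 2.481 2.735 2.84
v 1.439 2.085 3.2
v 1.908 1.81 2.803
v 2.048 1.942 3.448
v 2.402 2.514 3.471
v 1.518 2.306 2.569
v 1.872 2.878 2.592
v 2.176 2.3 2.428
v 2.503 2.075 2.971
v 1.417 2.745 3.069
v 1.744 2.52 3.612
v -2.516 -1.863 -0.932
v -1.798 -2.889 0.864
v -1.108 -0.45 -0.688
v -0.389 -1.476 1.108
v -1.591 -2.644 -1.748
v -0.872 -3.67 0.048
v -0.182 -1.231 -1.504
v 0.536 -2.257 0.292
v 0.826 -2.699 -2.54
v 1.246 -2.386 -2.738
v 2.193 -2.907 -1.559
v 1.774 -3.221 -1.36
v 1.106 -2.214 -2.55
v 2.054 -2.736 -1.371
v 0.892 -2.173 -2.36
v 1.839 -2.694 -1.18
v 0.66 -2.273 -2.217
v 1.607 -2.794 -1.038
v 0.472 -2.487 -2.161
v 1.42 -3.008 -0.982
v 0.38 -2.758 -2.207
v 1.327 -3.279 -1.027
v 0.407 -3.013 -2.341
v 1.354 -3.534 -1.162
v 0.546 -3.184 -2.529
v 1.494 -3.706 -1.35
v 0.761 -3.226 -2.72
v 1.708 -3.747 -1.54
v 0.993 -3.126 -2.862
v 1.94 -3.647 -1.683
v 1.18 -2.912 -2.918
v 2.128 -3.433 -1.739
v 1.273 -2.641 -2.873
v 2.22 -3.162 -1.693
f 1 12 6
f 1 6 2
f 1 2 8
f 1 8 11
f 1 11 12
f 2 6 10
f 6 12 5
f 12 11 3
f 11 8 7
f 8 2 9
f 4 10 5
f 4 5 3
f 4 3 7
f 4 7 9
f 4 9 10
f 5 10 6
f 3 5 12
f 7 3 11
f 9 7 8
f 10 9 2
f 14 16 13
f 17 14 13
f 13 16 15
f 15 17 13
f 14 20 16
f 18 14 17
f 18 20 14
f 16 20 15
f 19 17 15
f 15 20 19
f 19 18 17
f 20 18 19
f 22 21 25
f 22 25 23
f 23 25 26
f 23 26 24
f 25 21 27
f 25 27 26
f 26 27 28
f 26 28 24
f 27 21 29
f 27 29 28
f 28 29 30
f 28 30 24
f 29 21 31
f 29 31 30
f 30 31 32
f 30 32 24
f 31 21 33
f 31 33 32
f 32 33 34
f 32 34 24
f 33 21 35
f 33 35 34
f 34 35 36
f 34 36 24
f 35 21 37
f 35 37 36
f 36 37 38
f 36 38 24
f 37 21 39
f 37 39 38
f 38 39 40
f 38 40 24
f 39 21 41
f 39 41 40
f 40 41 42
f 40 42 24
f 41 21 43
f 41 43 42
f 42 43 44
f 42 44 24
f 43 21 45
f 43 45 44
f 44 45 46
f 44 46 24
f 45 21 22
f 45 22 46
f 46 22 23
f 46 23 24



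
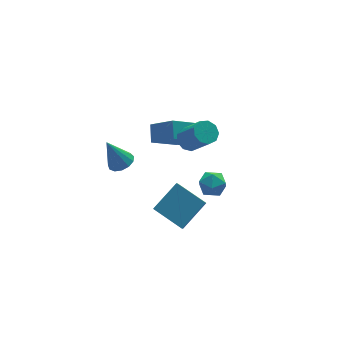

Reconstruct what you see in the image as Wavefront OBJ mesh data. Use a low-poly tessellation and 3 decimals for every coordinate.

v -0.38 -0.964 2.596
v 0.312 -0.704 2.611
v 0.713 -1.855 4.159
v 0.02 -2.116 4.144
v 0.013 -0.417 2.902
v 0.413 -1.568 4.449
v -0.47 -0.386 3.05
v -0.07 -1.538 4.597
v -0.911 -0.626 2.985
v -0.511 -1.778 4.533
v -1.104 -1.024 2.739
v -0.703 -2.176 4.286
v -0.958 -1.394 2.426
v -0.558 -2.546 3.973
v -0.542 -1.563 2.192
v -0.141 -2.714 3.74
v -0.05 -1.452 2.148
v 0.351 -2.603 3.696
v 0.287 -1.112 2.313
v 0.688 -2.264 3.861
v -0.89 -3.142 0.891
v -0.452 -2.943 1.593
v -0.368 -4.417 0.927
v 0.07 -4.218 1.629
v -0.778 -4.28 1.66
v -1.101 -3.492 1.638
v 0.281 -3.868 0.882
v -0.042 -3.08 0.86
v 0.272 -3.391 1.588
v -0.383 -3.646 2.069
v -0.437 -3.714 0.451
v -1.092 -3.969 0.932
v -1.137 2.049 -0.232
v -0.348 0.912 0.822
v -0.741 2.918 0.409
v 0.047 1.781 1.464
v 0.533 2.139 -1.384
v 1.321 1.002 -0.329
v 0.928 3.008 -0.742
v 1.717 1.871 0.312
v -3.015 1.935 -1.009
v -2.546 2.558 -0.993
v -3.645 2.365 0.709
v -2.926 2.694 -1.166
v -3.335 2.589 -1.29
v -3.642 2.277 -1.324
v -3.75 1.856 -1.259
v -3.625 1.46 -1.114
v -3.306 1.215 -0.936
v -2.895 1.199 -0.781
v -2.522 1.417 -0.699
v -2.306 1.799 -0.715
v -2.315 2.224 -0.825
v -1.2 -1.92 -4.333
v -1.661 -2.682 -3.292
v -2.134 -0.35 -3.597
v -2.595 -1.112 -2.556
v 0.435 -1.448 -3.264
v -0.026 -2.21 -2.223
v -0.499 0.122 -2.528
v -0.96 -0.64 -1.487
f 2 1 5
f 2 5 3
f 3 5 6
f 3 6 4
f 5 1 7
f 5 7 6
f 6 7 8
f 6 8 4
f 7 1 9
f 7 9 8
f 8 9 10
f 8 10 4
f 9 1 11
f 9 11 10
f 10 11 12
f 10 12 4
f 11 1 13
f 11 13 12
f 12 13 14
f 12 14 4
f 13 1 15
f 13 15 14
f 14 15 16
f 14 16 4
f 15 1 17
f 15 17 16
f 16 17 18
f 16 18 4
f 17 1 19
f 17 19 18
f 18 19 20
f 18 20 4
f 19 1 2
f 19 2 20
f 20 2 3
f 20 3 4
f 21 32 26
f 21 26 22
f 21 22 28
f 21 28 31
f 21 31 32
f 22 26 30
f 26 32 25
f 32 31 23
f 31 28 27
f 28 22 29
f 24 30 25
f 24 25 23
f 24 23 27
f 24 27 29
f 24 29 30
f 25 30 26
f 23 25 32
f 27 23 31
f 29 27 28
f 30 29 22
f 34 36 33
f 37 34 33
f 33 36 35
f 35 37 33
f 34 40 36
f 38 34 37
f 38 40 34
f 36 40 35
f 39 37 35
f 35 40 39
f 39 38 37
f 40 38 39
f 42 41 44
f 42 44 43
f 44 41 45
f 44 45 43
f 45 41 46
f 45 46 43
f 46 41 47
f 46 47 43
f 47 41 48
f 47 48 43
f 48 41 49
f 48 49 43
f 49 41 50
f 49 50 43
f 50 41 51
f 50 51 43
f 51 41 52
f 51 52 43
f 52 41 53
f 52 53 43
f 53 41 42
f 53 42 43
f 55 57 54
f 58 55 54
f 54 57 56
f 56 58 54
f 55 61 57
f 59 55 58
f 59 61 55
f 57 61 56
f 60 58 56
f 56 61 60
f 60 59 58
f 61 59 60



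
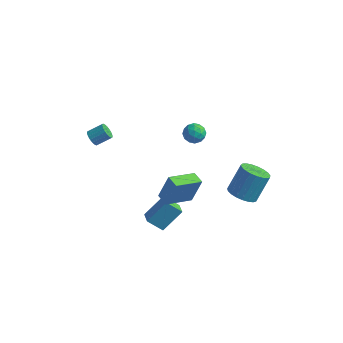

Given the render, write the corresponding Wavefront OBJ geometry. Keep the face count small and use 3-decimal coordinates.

v 0.515 -2.802 -1.336
v 0.938 -2.366 0.252
v 1.36 -1.275 -1.98
v 1.783 -0.84 -0.392
v 1.217 -3.22 -1.408
v 1.64 -2.785 0.18
v 2.062 -1.694 -2.052
v 2.485 -1.258 -0.464
v -0.498 -2.634 -3.902
v 0.189 -1.592 -2.748
v 0.338 -2.281 -4.718
v 1.024 -1.239 -3.564
v 0.036 -3.281 -3.636
v 0.722 -2.239 -2.482
v 0.871 -2.928 -4.452
v 1.558 -1.886 -3.298
v 0.849 1.541 0.864
v 1.399 1.329 1.268
v 0.221 0.651 1.252
v 0.771 0.439 1.656
v 0.422 1.042 1.816
v 0.81 1.592 1.576
v 0.81 0.388 0.944
v 1.198 0.938 0.704
v 1.375 0.616 1.317
v 1.136 1.02 1.856
v 0.484 0.96 0.664
v 0.245 1.364 1.203
v 1.179 1.513 1.032
v 0.441 0.467 1.488
v 0.236 0.821 1.582
v 0.559 0.696 1.82
v 0.833 1.668 1.213
v 1.157 1.543 1.45
v 0.582 1.374 1.773
v 0.463 0.437 1.07
v 0.787 0.312 1.307
v 1.061 1.284 0.7
v 1.384 1.159 0.938
v 1.038 0.606 0.747
v 1.489 0.97 1.298
v 1.119 0.446 1.526
v 1.142 0.416 1.108
v 1.37 0.74 0.967
v 1.348 1.207 1.615
v 0.979 0.684 1.843
v 0.773 1.038 1.937
v 1.002 1.362 1.796
v 1.334 0.788 1.644
v 0.641 1.296 0.677
v 0.272 0.773 0.905
v 0.618 0.618 0.724
v 0.847 0.942 0.583
v 0.501 1.534 0.994
v 0.131 1.01 1.222
v 0.25 1.24 1.553
v 0.478 1.564 1.412
v 0.286 1.192 0.876
v 3.726 1.41 -3.692
v 4.422 0.821 -3.463
v 4.769 1.841 -1.898
v 4.074 2.43 -2.128
v 4.609 1.087 -3.678
v 4.956 2.108 -2.113
v 4.644 1.41 -3.896
v 4.991 2.43 -2.331
v 4.52 1.733 -4.079
v 4.867 2.753 -2.514
v 4.259 1.999 -4.195
v 4.606 3.019 -2.63
v 3.906 2.164 -4.224
v 4.253 3.184 -2.659
v 3.522 2.199 -4.161
v 3.869 3.219 -2.596
v 3.173 2.097 -4.017
v 3.52 3.117 -2.452
v 2.92 1.876 -3.817
v 3.267 2.896 -2.252
v 2.806 1.575 -3.596
v 3.153 2.595 -2.031
v 2.851 1.245 -3.391
v 3.199 2.265 -1.826
v 3.048 0.944 -3.238
v 3.396 1.964 -1.673
v 3.362 0.723 -3.164
v 3.71 1.743 -1.599
v 3.739 0.621 -3.181
v 4.087 1.641 -1.616
v 4.114 0.656 -3.287
v 4.461 1.676 -1.722
v -4.238 -1.905 0.976
v -4.008 -1.751 0.513
v -3.331 -1.18 1.04
v -3.562 -1.335 1.504
v -4.176 -1.583 0.548
v -3.5 -1.012 1.075
v -4.357 -1.479 0.667
v -3.68 -0.908 1.194
v -4.514 -1.459 0.848
v -3.838 -0.889 1.375
v -4.617 -1.528 1.054
v -3.94 -0.958 1.581
v -4.644 -1.672 1.245
v -3.968 -1.101 1.772
v -4.592 -1.861 1.383
v -3.915 -1.291 1.91
v -4.469 -2.06 1.44
v -3.792 -1.489 1.967
v -4.3 -2.228 1.405
v -3.624 -1.657 1.932
v -4.12 -2.332 1.286
v -3.443 -1.761 1.813
v -3.962 -2.351 1.105
v -3.286 -1.781 1.632
v -3.86 -2.282 0.899
v -3.183 -1.712 1.426
v -3.832 -2.139 0.708
v -3.156 -1.568 1.235
v -3.885 -1.949 0.57
v -3.208 -1.379 1.097
f 2 4 1
f 5 2 1
f 1 4 3
f 3 5 1
f 2 8 4
f 6 2 5
f 6 8 2
f 4 8 3
f 7 5 3
f 3 8 7
f 7 6 5
f 8 6 7
f 10 12 9
f 13 10 9
f 9 12 11
f 11 13 9
f 10 16 12
f 14 10 13
f 14 16 10
f 12 16 11
f 15 13 11
f 11 16 15
f 15 14 13
f 16 14 15
f 17 54 33
f 54 28 57
f 33 57 22
f 54 57 33
f 17 33 29
f 33 22 34
f 29 34 18
f 33 34 29
f 17 29 38
f 29 18 39
f 38 39 24
f 29 39 38
f 17 38 50
f 38 24 53
f 50 53 27
f 38 53 50
f 17 50 54
f 50 27 58
f 54 58 28
f 50 58 54
f 18 34 45
f 34 22 48
f 45 48 26
f 34 48 45
f 22 57 35
f 57 28 56
f 35 56 21
f 57 56 35
f 28 58 55
f 58 27 51
f 55 51 19
f 58 51 55
f 27 53 52
f 53 24 40
f 52 40 23
f 53 40 52
f 24 39 44
f 39 18 41
f 44 41 25
f 39 41 44
f 20 46 32
f 46 26 47
f 32 47 21
f 46 47 32
f 20 32 30
f 32 21 31
f 30 31 19
f 32 31 30
f 20 30 37
f 30 19 36
f 37 36 23
f 30 36 37
f 20 37 42
f 37 23 43
f 42 43 25
f 37 43 42
f 20 42 46
f 42 25 49
f 46 49 26
f 42 49 46
f 21 47 35
f 47 26 48
f 35 48 22
f 47 48 35
f 19 31 55
f 31 21 56
f 55 56 28
f 31 56 55
f 23 36 52
f 36 19 51
f 52 51 27
f 36 51 52
f 25 43 44
f 43 23 40
f 44 40 24
f 43 40 44
f 26 49 45
f 49 25 41
f 45 41 18
f 49 41 45
f 60 59 63
f 60 63 61
f 61 63 64
f 61 64 62
f 63 59 65
f 63 65 64
f 64 65 66
f 64 66 62
f 65 59 67
f 65 67 66
f 66 67 68
f 66 68 62
f 67 59 69
f 67 69 68
f 68 69 70
f 68 70 62
f 69 59 71
f 69 71 70
f 70 71 72
f 70 72 62
f 71 59 73
f 71 73 72
f 72 73 74
f 72 74 62
f 73 59 75
f 73 75 74
f 74 75 76
f 74 76 62
f 75 59 77
f 75 77 76
f 76 77 78
f 76 78 62
f 77 59 79
f 77 79 78
f 78 79 80
f 78 80 62
f 79 59 81
f 79 81 80
f 80 81 82
f 80 82 62
f 81 59 83
f 81 83 82
f 82 83 84
f 82 84 62
f 83 59 85
f 83 85 84
f 84 85 86
f 84 86 62
f 85 59 87
f 85 87 86
f 86 87 88
f 86 88 62
f 87 59 89
f 87 89 88
f 88 89 90
f 88 90 62
f 89 59 60
f 89 60 90
f 90 60 61
f 90 61 62
f 92 91 95
f 92 95 93
f 93 95 96
f 93 96 94
f 95 91 97
f 95 97 96
f 96 97 98
f 96 98 94
f 97 91 99
f 97 99 98
f 98 99 100
f 98 100 94
f 99 91 101
f 99 101 100
f 100 101 102
f 100 102 94
f 101 91 103
f 101 103 102
f 102 103 104
f 102 104 94
f 103 91 105
f 103 105 104
f 104 105 106
f 104 106 94
f 105 91 107
f 105 107 106
f 106 107 108
f 106 108 94
f 107 91 109
f 107 109 108
f 108 109 110
f 108 110 94
f 109 91 111
f 109 111 110
f 110 111 112
f 110 112 94
f 111 91 113
f 111 113 112
f 112 113 114
f 112 114 94
f 113 91 115
f 113 115 114
f 114 115 116
f 114 116 94
f 115 91 117
f 115 117 116
f 116 117 118
f 116 118 94
f 117 91 119
f 117 119 118
f 118 119 120
f 118 120 94
f 119 91 92
f 119 92 120
f 120 92 93
f 120 93 94



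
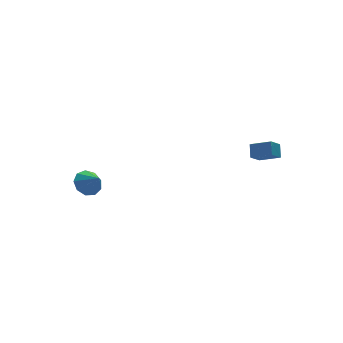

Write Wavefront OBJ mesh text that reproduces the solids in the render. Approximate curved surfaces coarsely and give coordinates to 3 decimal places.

v -3.837 3.939 -4.385
v -3.138 3.657 -4.929
v -3.523 3.041 -3.515
v -2.935 4.111 -4.533
v -3.155 4.485 -4.068
v -3.693 4.604 -3.751
v -4.299 4.412 -3.731
v -4.689 3.998 -4.017
v -4.68 3.557 -4.475
v -4.277 3.295 -4.892
v -3.668 3.334 -5.071
v 3.688 -4.013 0.6
v 3.966 -3.399 1.227
v 2.865 -3.099 0.07
v 3.143 -2.485 0.696
v 4.417 -3.715 -0.016
v 4.695 -3.101 0.61
v 3.594 -2.801 -0.547
v 3.872 -2.187 0.08
f 2 1 4
f 2 4 3
f 4 1 5
f 4 5 3
f 5 1 6
f 5 6 3
f 6 1 7
f 6 7 3
f 7 1 8
f 7 8 3
f 8 1 9
f 8 9 3
f 9 1 10
f 9 10 3
f 10 1 11
f 10 11 3
f 11 1 2
f 11 2 3
f 13 15 12
f 16 13 12
f 12 15 14
f 14 16 12
f 13 19 15
f 17 13 16
f 17 19 13
f 15 19 14
f 18 16 14
f 14 19 18
f 18 17 16
f 19 17 18



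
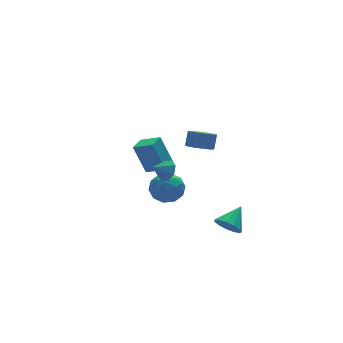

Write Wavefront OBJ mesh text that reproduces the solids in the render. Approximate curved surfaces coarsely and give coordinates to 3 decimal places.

v 2.53 2.574 -1.609
v 2.016 3.276 0.357
v 1.68 3.556 -2.183
v 1.166 4.259 -0.217
v 3.394 3.301 -1.643
v 2.88 4.004 0.323
v 2.544 4.284 -2.217
v 2.03 4.986 -0.251
v 0.35 -1.887 1.824
v 0.7 -2.29 2.42
v -0.53 -1.833 2.376
v 0.77 -1.684 2.473
v 0.595 -1.197 2.146
v 0.275 -1.115 1.63
v -0 -1.485 1.227
v -0.071 -2.091 1.174
v 0.104 -2.577 1.502
v 0.424 -2.66 2.018
v 3.208 -3.979 -2.584
v 3.67 -3.82 -3.34
v 4.432 -3.321 -1.696
v 3.388 -3.407 -3.256
v 3.048 -3.176 -2.959
v 2.759 -3.2 -2.543
v 2.612 -3.471 -2.14
v 2.655 -3.903 -1.878
v 2.872 -4.36 -1.841
v 3.197 -4.695 -2.04
v 3.524 -4.803 -2.411
v 3.751 -4.649 -2.838
v 3.806 -4.283 -3.184
v 2.696 -1.417 2.794
v 3.399 -1.863 2.685
v 3.787 -1.47 3.578
v 3.084 -1.023 3.686
v 3.464 -1.403 2.454
v 3.852 -1.01 3.347
v 3.236 -0.948 2.353
v 3.624 -0.555 3.246
v 2.801 -0.672 2.42
v 3.189 -0.279 3.313
v 2.327 -0.68 2.63
v 2.715 -0.287 3.523
v 1.993 -0.97 2.902
v 2.381 -0.577 3.795
v 1.928 -1.43 3.133
v 2.316 -1.037 4.026
v 2.156 -1.885 3.234
v 2.544 -1.492 4.127
v 2.591 -2.161 3.167
v 2.979 -1.768 4.06
v 3.065 -2.153 2.957
v 3.453 -1.76 3.85
v 0.623 0.736 -1.315
v 0.932 1.253 -2.29
v 2.328 0.027 -1.15
v 2.637 0.544 -2.125
v 2.422 1.169 -1.189
v 1.367 1.607 -1.291
v 1.893 -0.327 -2.149
v 0.838 0.111 -2.251
v 1.716 0.596 -2.806
v 2.043 1.52 -2.213
v 1.217 -0.24 -1.227
v 1.544 0.684 -0.634
v 0.627 1.057 -1.817
v 2.633 0.223 -1.623
v 2.506 0.591 -1.073
v 2.687 0.895 -1.646
v 0.884 1.265 -1.23
v 1.065 1.568 -1.803
v 1.941 1.519 -1.156
v 2.195 -0.288 -1.637
v 2.376 0.015 -2.21
v 0.573 0.385 -1.794
v 0.754 0.689 -2.367
v 1.319 -0.239 -2.284
v 1.27 0.974 -2.693
v 2.273 0.557 -2.596
v 1.835 0.045 -2.61
v 1.216 0.303 -2.67
v 1.462 1.517 -2.345
v 2.465 1.101 -2.248
v 2.338 1.468 -1.698
v 1.718 1.726 -1.757
v 1.924 1.131 -2.648
v 0.795 0.179 -1.192
v 1.798 -0.237 -1.095
v 1.542 -0.446 -1.683
v 0.922 -0.188 -1.742
v 0.987 0.723 -0.844
v 1.99 0.306 -0.747
v 2.044 0.977 -0.77
v 1.425 1.235 -0.83
v 1.336 0.149 -0.792
f 2 4 1
f 5 2 1
f 1 4 3
f 3 5 1
f 2 8 4
f 6 2 5
f 6 8 2
f 4 8 3
f 7 5 3
f 3 8 7
f 7 6 5
f 8 6 7
f 10 9 12
f 10 12 11
f 12 9 13
f 12 13 11
f 13 9 14
f 13 14 11
f 14 9 15
f 14 15 11
f 15 9 16
f 15 16 11
f 16 9 17
f 16 17 11
f 17 9 18
f 17 18 11
f 18 9 10
f 18 10 11
f 20 19 22
f 20 22 21
f 22 19 23
f 22 23 21
f 23 19 24
f 23 24 21
f 24 19 25
f 24 25 21
f 25 19 26
f 25 26 21
f 26 19 27
f 26 27 21
f 27 19 28
f 27 28 21
f 28 19 29
f 28 29 21
f 29 19 30
f 29 30 21
f 30 19 31
f 30 31 21
f 31 19 20
f 31 20 21
f 33 32 36
f 33 36 34
f 34 36 37
f 34 37 35
f 36 32 38
f 36 38 37
f 37 38 39
f 37 39 35
f 38 32 40
f 38 40 39
f 39 40 41
f 39 41 35
f 40 32 42
f 40 42 41
f 41 42 43
f 41 43 35
f 42 32 44
f 42 44 43
f 43 44 45
f 43 45 35
f 44 32 46
f 44 46 45
f 45 46 47
f 45 47 35
f 46 32 48
f 46 48 47
f 47 48 49
f 47 49 35
f 48 32 50
f 48 50 49
f 49 50 51
f 49 51 35
f 50 32 52
f 50 52 51
f 51 52 53
f 51 53 35
f 52 32 33
f 52 33 53
f 53 33 34
f 53 34 35
f 54 91 70
f 91 65 94
f 70 94 59
f 91 94 70
f 54 70 66
f 70 59 71
f 66 71 55
f 70 71 66
f 54 66 75
f 66 55 76
f 75 76 61
f 66 76 75
f 54 75 87
f 75 61 90
f 87 90 64
f 75 90 87
f 54 87 91
f 87 64 95
f 91 95 65
f 87 95 91
f 55 71 82
f 71 59 85
f 82 85 63
f 71 85 82
f 59 94 72
f 94 65 93
f 72 93 58
f 94 93 72
f 65 95 92
f 95 64 88
f 92 88 56
f 95 88 92
f 64 90 89
f 90 61 77
f 89 77 60
f 90 77 89
f 61 76 81
f 76 55 78
f 81 78 62
f 76 78 81
f 57 83 69
f 83 63 84
f 69 84 58
f 83 84 69
f 57 69 67
f 69 58 68
f 67 68 56
f 69 68 67
f 57 67 74
f 67 56 73
f 74 73 60
f 67 73 74
f 57 74 79
f 74 60 80
f 79 80 62
f 74 80 79
f 57 79 83
f 79 62 86
f 83 86 63
f 79 86 83
f 58 84 72
f 84 63 85
f 72 85 59
f 84 85 72
f 56 68 92
f 68 58 93
f 92 93 65
f 68 93 92
f 60 73 89
f 73 56 88
f 89 88 64
f 73 88 89
f 62 80 81
f 80 60 77
f 81 77 61
f 80 77 81
f 63 86 82
f 86 62 78
f 82 78 55
f 86 78 82



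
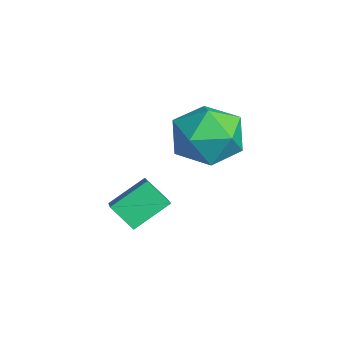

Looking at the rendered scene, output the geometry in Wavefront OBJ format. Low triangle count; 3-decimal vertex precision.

v -1.146 3.335 1.176
v -0.547 2.851 2.149
v -2.533 1.889 1.311
v -1.934 1.405 2.284
v -2.509 2.5 2.391
v -1.652 3.393 2.308
v -1.428 1.347 1.152
v -0.571 2.24 1.069
v -0.721 1.623 2.134
v -1.389 2.335 2.9
v -1.691 2.405 0.56
v -2.359 3.117 1.326
v 0.553 -1.019 0.713
v 1.784 -1.206 1.437
v 0.294 0.089 1.44
v 1.525 -0.098 2.163
v 1.035 -0.462 0.037
v 2.266 -0.649 0.76
v 0.776 0.646 0.763
v 2.007 0.459 1.487
f 1 12 6
f 1 6 2
f 1 2 8
f 1 8 11
f 1 11 12
f 2 6 10
f 6 12 5
f 12 11 3
f 11 8 7
f 8 2 9
f 4 10 5
f 4 5 3
f 4 3 7
f 4 7 9
f 4 9 10
f 5 10 6
f 3 5 12
f 7 3 11
f 9 7 8
f 10 9 2
f 14 16 13
f 17 14 13
f 13 16 15
f 15 17 13
f 14 20 16
f 18 14 17
f 18 20 14
f 16 20 15
f 19 17 15
f 15 20 19
f 19 18 17
f 20 18 19



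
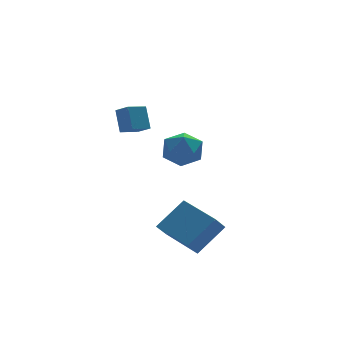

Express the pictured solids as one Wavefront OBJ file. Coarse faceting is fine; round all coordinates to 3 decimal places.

v -1.314 3.444 -0.65
v -0.586 4.143 -0.321
v -0.354 2.157 -0.039
v 0.374 2.856 0.29
v -0.574 2.813 0.766
v -1.167 3.608 0.389
v 0.227 2.692 -0.749
v -0.366 3.487 -1.126
v 0.367 3.678 -0.382
v -0.128 3.753 0.554
v -0.812 2.547 -0.914
v -1.307 2.622 0.022
v -2.31 -2.747 -3.503
v -2.906 -3.069 -2.754
v -2.933 -0.803 -3.163
v -3.529 -1.125 -2.414
v -0.931 -2.515 -2.306
v -1.527 -2.837 -1.557
v -1.554 -0.571 -1.966
v -2.15 -0.893 -1.217
v -4.175 1.35 2.32
v -3.866 0.683 2.746
v -4.102 2.041 3.347
v -3.793 1.373 3.774
v -3.227 1.627 2.066
v -2.918 0.959 2.493
v -3.154 2.317 3.094
v -2.845 1.65 3.52
f 1 12 6
f 1 6 2
f 1 2 8
f 1 8 11
f 1 11 12
f 2 6 10
f 6 12 5
f 12 11 3
f 11 8 7
f 8 2 9
f 4 10 5
f 4 5 3
f 4 3 7
f 4 7 9
f 4 9 10
f 5 10 6
f 3 5 12
f 7 3 11
f 9 7 8
f 10 9 2
f 14 16 13
f 17 14 13
f 13 16 15
f 15 17 13
f 14 20 16
f 18 14 17
f 18 20 14
f 16 20 15
f 19 17 15
f 15 20 19
f 19 18 17
f 20 18 19
f 22 24 21
f 25 22 21
f 21 24 23
f 23 25 21
f 22 28 24
f 26 22 25
f 26 28 22
f 24 28 23
f 27 25 23
f 23 28 27
f 27 26 25
f 28 26 27



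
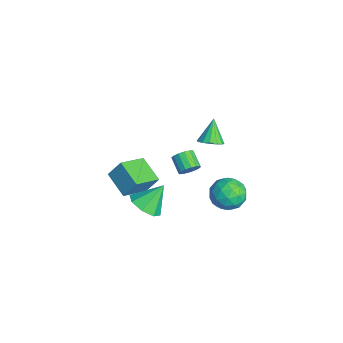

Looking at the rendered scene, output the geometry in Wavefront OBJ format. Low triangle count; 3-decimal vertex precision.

v -1.658 3.703 0.396
v -0.985 3.895 0.804
v -2.582 4.117 1.724
v -1.101 4.25 0.613
v -1.366 4.458 0.363
v -1.71 4.464 0.123
v -2.039 4.266 -0.045
v -2.267 3.917 -0.094
v -2.331 3.511 -0.012
v -2.215 3.156 0.179
v -1.95 2.948 0.428
v -1.607 2.942 0.669
v -1.277 3.14 0.837
v -1.05 3.489 0.886
v 2.699 -1.155 -0.203
v 3.598 -1.529 0.288
v 2.441 -0.005 1.143
v 3.757 -0.891 -0.226
v 3.296 -0.408 -0.727
v 2.486 -0.363 -0.921
v 1.801 -0.782 -0.695
v 1.642 -1.419 -0.181
v 2.102 -1.902 0.32
v 2.912 -1.947 0.514
v 3.522 1.21 3.353
v 3.855 1.218 3.923
v 2.911 1.038 4.477
v 2.578 1.03 3.907
v 3.762 1.543 3.87
v 2.818 1.363 4.424
v 3.605 1.778 3.678
v 2.661 1.598 4.233
v 3.426 1.861 3.4
v 2.481 1.681 3.954
v 3.272 1.77 3.108
v 2.328 1.59 3.663
v 3.186 1.528 2.883
v 2.241 1.349 3.437
v 3.189 1.202 2.783
v 2.245 1.022 3.337
v 3.282 0.877 2.836
v 2.338 0.697 3.39
v 3.439 0.642 3.027
v 2.495 0.462 3.582
v 3.619 0.559 3.306
v 2.674 0.379 3.86
v 3.772 0.65 3.597
v 2.828 0.47 4.152
v 3.859 0.891 3.823
v 2.914 0.712 4.377
v -4.924 -0.431 -4.507
v -4.681 0.319 -3.302
v -3.31 0.173 -5.208
v -3.067 0.922 -4.003
v -3.993 -2.002 -3.717
v -3.75 -1.253 -2.512
v -2.379 -1.399 -4.418
v -2.136 -0.649 -3.213
v 1.586 4.141 -0.372
v 2.476 4.591 0.213
v 2.684 2.749 -0.973
v 3.574 3.199 -0.388
v 2.684 2.731 0.184
v 2.006 3.591 0.555
v 3.154 3.749 -1.315
v 2.476 4.609 -0.944
v 3.446 4.349 -0.37
v 3.155 3.72 0.556
v 2.005 3.62 -1.316
v 1.714 2.991 -0.39
v 1.935 4.488 -0.027
v 3.225 2.852 -0.733
v 2.702 2.577 -0.397
v 3.226 2.842 -0.053
v 1.658 3.901 0.174
v 2.182 4.165 0.518
v 2.304 3.072 0.501
v 2.978 3.175 -1.278
v 3.502 3.439 -0.934
v 1.934 4.498 -0.707
v 2.458 4.763 -0.363
v 2.856 4.268 -1.261
v 3.028 4.61 -0.026
v 3.673 3.792 -0.379
v 3.426 4.115 -0.924
v 3.028 4.621 -0.706
v 2.857 4.241 0.519
v 3.503 3.423 0.166
v 2.979 3.148 0.502
v 2.581 3.653 0.72
v 3.427 4.098 0.176
v 1.657 3.917 -0.926
v 2.303 3.099 -1.279
v 2.579 3.687 -1.48
v 2.181 4.192 -1.262
v 1.487 3.548 -0.381
v 2.132 2.73 -0.734
v 2.132 2.719 -0.054
v 1.734 3.225 0.164
v 1.733 3.242 -0.936
f 2 1 4
f 2 4 3
f 4 1 5
f 4 5 3
f 5 1 6
f 5 6 3
f 6 1 7
f 6 7 3
f 7 1 8
f 7 8 3
f 8 1 9
f 8 9 3
f 9 1 10
f 9 10 3
f 10 1 11
f 10 11 3
f 11 1 12
f 11 12 3
f 12 1 13
f 12 13 3
f 13 1 14
f 13 14 3
f 14 1 2
f 14 2 3
f 16 15 18
f 16 18 17
f 18 15 19
f 18 19 17
f 19 15 20
f 19 20 17
f 20 15 21
f 20 21 17
f 21 15 22
f 21 22 17
f 22 15 23
f 22 23 17
f 23 15 24
f 23 24 17
f 24 15 16
f 24 16 17
f 26 25 29
f 26 29 27
f 27 29 30
f 27 30 28
f 29 25 31
f 29 31 30
f 30 31 32
f 30 32 28
f 31 25 33
f 31 33 32
f 32 33 34
f 32 34 28
f 33 25 35
f 33 35 34
f 34 35 36
f 34 36 28
f 35 25 37
f 35 37 36
f 36 37 38
f 36 38 28
f 37 25 39
f 37 39 38
f 38 39 40
f 38 40 28
f 39 25 41
f 39 41 40
f 40 41 42
f 40 42 28
f 41 25 43
f 41 43 42
f 42 43 44
f 42 44 28
f 43 25 45
f 43 45 44
f 44 45 46
f 44 46 28
f 45 25 47
f 45 47 46
f 46 47 48
f 46 48 28
f 47 25 49
f 47 49 48
f 48 49 50
f 48 50 28
f 49 25 26
f 49 26 50
f 50 26 27
f 50 27 28
f 52 54 51
f 55 52 51
f 51 54 53
f 53 55 51
f 52 58 54
f 56 52 55
f 56 58 52
f 54 58 53
f 57 55 53
f 53 58 57
f 57 56 55
f 58 56 57
f 59 96 75
f 96 70 99
f 75 99 64
f 96 99 75
f 59 75 71
f 75 64 76
f 71 76 60
f 75 76 71
f 59 71 80
f 71 60 81
f 80 81 66
f 71 81 80
f 59 80 92
f 80 66 95
f 92 95 69
f 80 95 92
f 59 92 96
f 92 69 100
f 96 100 70
f 92 100 96
f 60 76 87
f 76 64 90
f 87 90 68
f 76 90 87
f 64 99 77
f 99 70 98
f 77 98 63
f 99 98 77
f 70 100 97
f 100 69 93
f 97 93 61
f 100 93 97
f 69 95 94
f 95 66 82
f 94 82 65
f 95 82 94
f 66 81 86
f 81 60 83
f 86 83 67
f 81 83 86
f 62 88 74
f 88 68 89
f 74 89 63
f 88 89 74
f 62 74 72
f 74 63 73
f 72 73 61
f 74 73 72
f 62 72 79
f 72 61 78
f 79 78 65
f 72 78 79
f 62 79 84
f 79 65 85
f 84 85 67
f 79 85 84
f 62 84 88
f 84 67 91
f 88 91 68
f 84 91 88
f 63 89 77
f 89 68 90
f 77 90 64
f 89 90 77
f 61 73 97
f 73 63 98
f 97 98 70
f 73 98 97
f 65 78 94
f 78 61 93
f 94 93 69
f 78 93 94
f 67 85 86
f 85 65 82
f 86 82 66
f 85 82 86
f 68 91 87
f 91 67 83
f 87 83 60
f 91 83 87



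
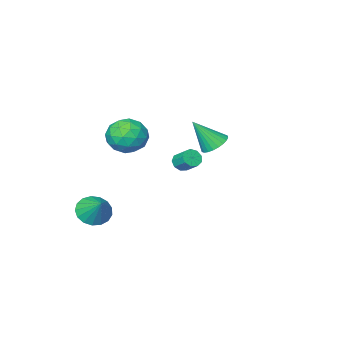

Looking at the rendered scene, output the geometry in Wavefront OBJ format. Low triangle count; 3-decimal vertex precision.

v 1.271 -1.105 2.931
v 2.037 -0.626 2.227
v 2.143 -2.734 2.773
v 2.909 -2.255 2.069
v 2.893 -1.968 3.178
v 2.354 -0.961 3.276
v 1.826 -2.399 1.724
v 1.287 -1.392 1.822
v 2.381 -1.426 1.481
v 3.04 -1.16 2.379
v 1.14 -2.2 2.621
v 1.799 -1.934 3.519
v 1.577 -0.722 2.593
v 2.603 -2.638 2.407
v 2.593 -2.469 3.059
v 3.044 -2.187 2.645
v 1.764 -0.92 3.209
v 2.214 -0.638 2.795
v 2.717 -1.427 3.355
v 1.966 -2.722 2.205
v 2.416 -2.44 1.791
v 1.136 -1.173 2.355
v 1.587 -0.891 1.941
v 1.463 -1.933 1.645
v 2.23 -0.911 1.74
v 2.742 -1.869 1.647
v 2.106 -1.953 1.445
v 1.789 -1.361 1.502
v 2.618 -0.755 2.268
v 3.13 -1.712 2.176
v 3.121 -1.544 2.828
v 2.804 -0.952 2.885
v 2.819 -1.225 1.83
v 1.05 -1.648 2.824
v 1.562 -2.605 2.732
v 1.376 -2.408 2.115
v 1.059 -1.816 2.172
v 1.438 -1.491 3.353
v 1.95 -2.449 3.26
v 2.391 -1.999 3.498
v 2.074 -1.407 3.555
v 1.361 -2.135 3.17
v 0.333 0.482 1.073
v 0.627 0.793 0.711
v 0.54 1.589 1.326
v 0.247 1.278 1.687
v 0.253 0.815 0.63
v 0.167 1.612 1.245
v -0.083 0.681 0.756
v -0.169 1.478 1.37
v -0.225 0.454 1.03
v -0.311 1.251 1.645
v -0.105 0.24 1.324
v -0.191 1.037 1.939
v 0.22 0.139 1.501
v 0.133 0.936 2.116
v 0.597 0.198 1.477
v 0.511 0.995 2.092
v 0.851 0.39 1.264
v 0.765 1.187 1.879
v 0.863 0.625 0.961
v 0.777 1.421 1.576
v -4.335 -3.333 -0.491
v -3.792 -2.668 -0.533
v -3.385 -4.007 1.111
v -4.034 -2.543 -0.337
v -4.322 -2.538 -0.164
v -4.612 -2.655 -0.041
v -4.859 -2.874 0.013
v -5.027 -3.164 -0.009
v -5.089 -3.48 -0.105
v -5.037 -3.773 -0.259
v -4.878 -3.999 -0.449
v -4.636 -4.124 -0.645
v -4.348 -4.129 -0.817
v -4.058 -4.012 -0.94
v -3.811 -3.793 -0.995
v -3.643 -3.503 -0.972
v -3.581 -3.187 -0.877
v -3.633 -2.894 -0.723
v 2.38 -4.48 -3.974
v 3.025 -5.068 -3.506
v 2.6 -3.36 -2.866
v 3.294 -4.822 -3.808
v 3.355 -4.498 -4.148
v 3.192 -4.17 -4.448
v 2.843 -3.912 -4.64
v 2.388 -3.785 -4.678
v 1.932 -3.817 -4.556
v 1.578 -4.001 -4.3
v 1.408 -4.294 -3.969
v 1.461 -4.631 -3.639
v 1.724 -4.932 -3.386
v 2.138 -5.13 -3.268
v 2.608 -5.18 -3.311
f 1 38 17
f 38 12 41
f 17 41 6
f 38 41 17
f 1 17 13
f 17 6 18
f 13 18 2
f 17 18 13
f 1 13 22
f 13 2 23
f 22 23 8
f 13 23 22
f 1 22 34
f 22 8 37
f 34 37 11
f 22 37 34
f 1 34 38
f 34 11 42
f 38 42 12
f 34 42 38
f 2 18 29
f 18 6 32
f 29 32 10
f 18 32 29
f 6 41 19
f 41 12 40
f 19 40 5
f 41 40 19
f 12 42 39
f 42 11 35
f 39 35 3
f 42 35 39
f 11 37 36
f 37 8 24
f 36 24 7
f 37 24 36
f 8 23 28
f 23 2 25
f 28 25 9
f 23 25 28
f 4 30 16
f 30 10 31
f 16 31 5
f 30 31 16
f 4 16 14
f 16 5 15
f 14 15 3
f 16 15 14
f 4 14 21
f 14 3 20
f 21 20 7
f 14 20 21
f 4 21 26
f 21 7 27
f 26 27 9
f 21 27 26
f 4 26 30
f 26 9 33
f 30 33 10
f 26 33 30
f 5 31 19
f 31 10 32
f 19 32 6
f 31 32 19
f 3 15 39
f 15 5 40
f 39 40 12
f 15 40 39
f 7 20 36
f 20 3 35
f 36 35 11
f 20 35 36
f 9 27 28
f 27 7 24
f 28 24 8
f 27 24 28
f 10 33 29
f 33 9 25
f 29 25 2
f 33 25 29
f 44 43 47
f 44 47 45
f 45 47 48
f 45 48 46
f 47 43 49
f 47 49 48
f 48 49 50
f 48 50 46
f 49 43 51
f 49 51 50
f 50 51 52
f 50 52 46
f 51 43 53
f 51 53 52
f 52 53 54
f 52 54 46
f 53 43 55
f 53 55 54
f 54 55 56
f 54 56 46
f 55 43 57
f 55 57 56
f 56 57 58
f 56 58 46
f 57 43 59
f 57 59 58
f 58 59 60
f 58 60 46
f 59 43 61
f 59 61 60
f 60 61 62
f 60 62 46
f 61 43 44
f 61 44 62
f 62 44 45
f 62 45 46
f 64 63 66
f 64 66 65
f 66 63 67
f 66 67 65
f 67 63 68
f 67 68 65
f 68 63 69
f 68 69 65
f 69 63 70
f 69 70 65
f 70 63 71
f 70 71 65
f 71 63 72
f 71 72 65
f 72 63 73
f 72 73 65
f 73 63 74
f 73 74 65
f 74 63 75
f 74 75 65
f 75 63 76
f 75 76 65
f 76 63 77
f 76 77 65
f 77 63 78
f 77 78 65
f 78 63 79
f 78 79 65
f 79 63 80
f 79 80 65
f 80 63 64
f 80 64 65
f 82 81 84
f 82 84 83
f 84 81 85
f 84 85 83
f 85 81 86
f 85 86 83
f 86 81 87
f 86 87 83
f 87 81 88
f 87 88 83
f 88 81 89
f 88 89 83
f 89 81 90
f 89 90 83
f 90 81 91
f 90 91 83
f 91 81 92
f 91 92 83
f 92 81 93
f 92 93 83
f 93 81 94
f 93 94 83
f 94 81 95
f 94 95 83
f 95 81 82
f 95 82 83



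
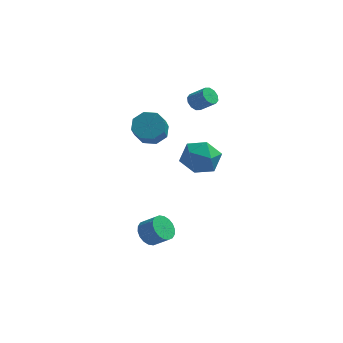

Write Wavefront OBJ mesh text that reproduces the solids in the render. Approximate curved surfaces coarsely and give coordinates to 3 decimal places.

v -0.047 2.987 2.791
v 0.257 3.431 2.574
v 1.111 3.196 3.292
v 0.807 2.753 3.509
v 0.061 3.554 2.848
v 0.915 3.32 3.566
v -0.176 3.461 3.1
v 0.678 3.226 3.818
v -0.364 3.187 3.234
v 0.49 2.952 3.952
v -0.431 2.836 3.199
v 0.423 2.601 3.916
v -0.351 2.544 3.008
v 0.503 2.309 3.726
v -0.155 2.42 2.734
v 0.699 2.186 3.452
v 0.082 2.514 2.482
v 0.936 2.279 3.2
v 0.27 2.788 2.348
v 1.124 2.553 3.066
v 0.337 3.139 2.384
v 1.191 2.904 3.101
v -2.301 2.672 0.572
v -1.439 2.951 0.821
v -1.416 2.027 1.777
v -2.279 1.748 1.528
v -1.956 3.305 1.175
v -1.933 2.381 2.131
v -2.675 3.288 1.176
v -2.652 2.364 2.132
v -3.175 2.91 0.823
v -3.153 1.986 1.779
v -3.164 2.393 0.323
v -3.141 1.469 1.279
v -2.647 2.039 -0.031
v -2.624 1.115 0.925
v -1.928 2.056 -0.032
v -1.905 1.132 0.924
v -1.427 2.434 0.321
v -1.405 1.51 1.277
v -1.325 -3.306 -3.244
v -1.005 -3.787 -3.782
v -0.195 -3.996 -3.115
v -0.515 -3.514 -2.576
v -0.86 -3.476 -3.86
v -0.051 -3.685 -3.192
v -0.808 -3.131 -3.816
v 0.001 -3.34 -3.148
v -0.858 -2.821 -3.658
v -0.049 -3.03 -2.99
v -1.001 -2.607 -3.418
v -0.191 -2.815 -2.75
v -1.207 -2.531 -3.144
v -0.398 -2.74 -2.476
v -1.437 -2.608 -2.89
v -0.628 -2.817 -2.222
v -1.645 -2.824 -2.705
v -0.835 -3.033 -2.038
v -1.789 -3.135 -2.628
v -0.98 -3.344 -1.96
v -1.841 -3.48 -2.672
v -1.032 -3.689 -2.004
v -1.791 -3.79 -2.83
v -0.982 -3.999 -2.162
v -1.649 -4.005 -3.07
v -0.839 -4.213 -2.402
v -1.442 -4.08 -3.344
v -0.633 -4.289 -2.676
v -1.212 -4.003 -3.598
v -0.403 -4.212 -2.93
v 0.75 -3.223 2.634
v 1.827 -3.313 2.36
v 0.933 -4.587 3.8
v 2.01 -4.677 3.526
v 1.651 -3.786 4.092
v 1.538 -2.943 3.371
v 1.222 -4.957 2.789
v 1.109 -4.114 2.068
v 2.119 -4.384 2.456
v 2.383 -3.661 3.261
v 0.377 -4.239 2.899
v 0.641 -3.516 3.704
f 2 1 5
f 2 5 3
f 3 5 6
f 3 6 4
f 5 1 7
f 5 7 6
f 6 7 8
f 6 8 4
f 7 1 9
f 7 9 8
f 8 9 10
f 8 10 4
f 9 1 11
f 9 11 10
f 10 11 12
f 10 12 4
f 11 1 13
f 11 13 12
f 12 13 14
f 12 14 4
f 13 1 15
f 13 15 14
f 14 15 16
f 14 16 4
f 15 1 17
f 15 17 16
f 16 17 18
f 16 18 4
f 17 1 19
f 17 19 18
f 18 19 20
f 18 20 4
f 19 1 21
f 19 21 20
f 20 21 22
f 20 22 4
f 21 1 2
f 21 2 22
f 22 2 3
f 22 3 4
f 24 23 27
f 24 27 25
f 25 27 28
f 25 28 26
f 27 23 29
f 27 29 28
f 28 29 30
f 28 30 26
f 29 23 31
f 29 31 30
f 30 31 32
f 30 32 26
f 31 23 33
f 31 33 32
f 32 33 34
f 32 34 26
f 33 23 35
f 33 35 34
f 34 35 36
f 34 36 26
f 35 23 37
f 35 37 36
f 36 37 38
f 36 38 26
f 37 23 39
f 37 39 38
f 38 39 40
f 38 40 26
f 39 23 24
f 39 24 40
f 40 24 25
f 40 25 26
f 42 41 45
f 42 45 43
f 43 45 46
f 43 46 44
f 45 41 47
f 45 47 46
f 46 47 48
f 46 48 44
f 47 41 49
f 47 49 48
f 48 49 50
f 48 50 44
f 49 41 51
f 49 51 50
f 50 51 52
f 50 52 44
f 51 41 53
f 51 53 52
f 52 53 54
f 52 54 44
f 53 41 55
f 53 55 54
f 54 55 56
f 54 56 44
f 55 41 57
f 55 57 56
f 56 57 58
f 56 58 44
f 57 41 59
f 57 59 58
f 58 59 60
f 58 60 44
f 59 41 61
f 59 61 60
f 60 61 62
f 60 62 44
f 61 41 63
f 61 63 62
f 62 63 64
f 62 64 44
f 63 41 65
f 63 65 64
f 64 65 66
f 64 66 44
f 65 41 67
f 65 67 66
f 66 67 68
f 66 68 44
f 67 41 69
f 67 69 68
f 68 69 70
f 68 70 44
f 69 41 42
f 69 42 70
f 70 42 43
f 70 43 44
f 71 82 76
f 71 76 72
f 71 72 78
f 71 78 81
f 71 81 82
f 72 76 80
f 76 82 75
f 82 81 73
f 81 78 77
f 78 72 79
f 74 80 75
f 74 75 73
f 74 73 77
f 74 77 79
f 74 79 80
f 75 80 76
f 73 75 82
f 77 73 81
f 79 77 78
f 80 79 72

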